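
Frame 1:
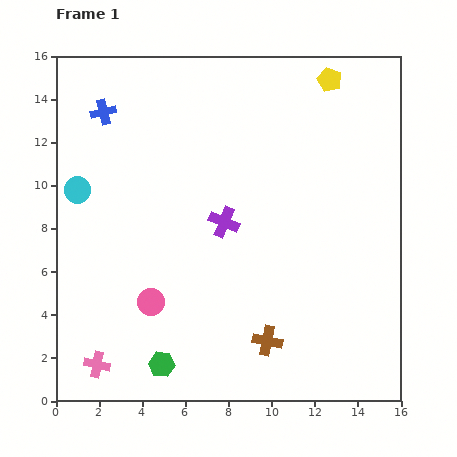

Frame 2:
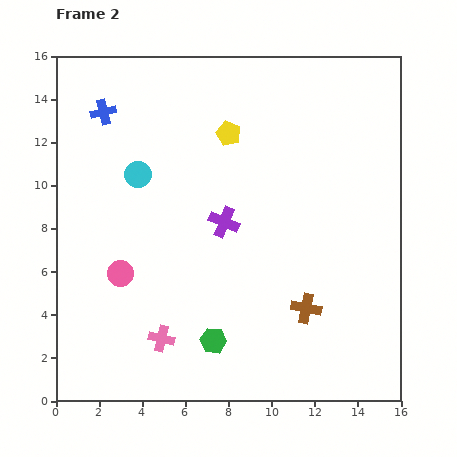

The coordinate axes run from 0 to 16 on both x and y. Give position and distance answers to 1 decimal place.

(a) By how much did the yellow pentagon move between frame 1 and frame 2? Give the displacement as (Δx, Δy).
(-4.7, -2.5)

The yellow pentagon was at (12.7, 14.9) in frame 1 and (8.0, 12.4) in frame 2.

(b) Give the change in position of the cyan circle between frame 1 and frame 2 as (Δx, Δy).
(2.8, 0.7)

The cyan circle was at (1.0, 9.8) in frame 1 and (3.8, 10.5) in frame 2.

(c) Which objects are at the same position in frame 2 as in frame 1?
the purple cross, the blue cross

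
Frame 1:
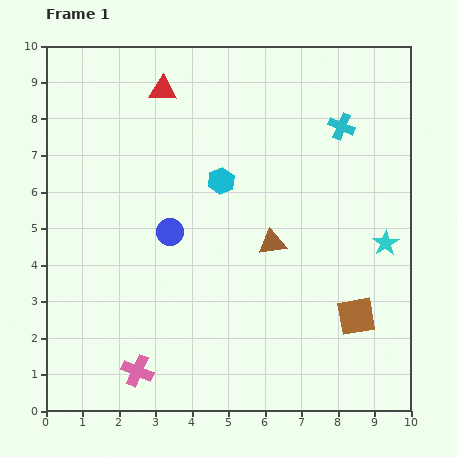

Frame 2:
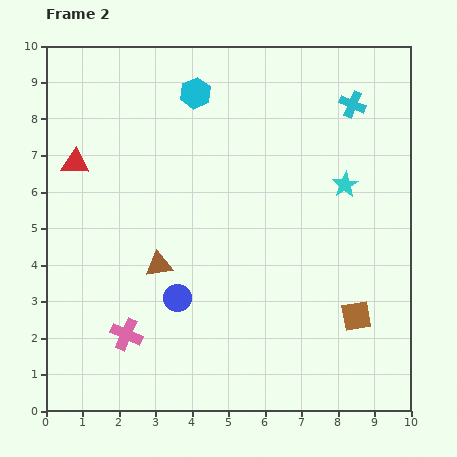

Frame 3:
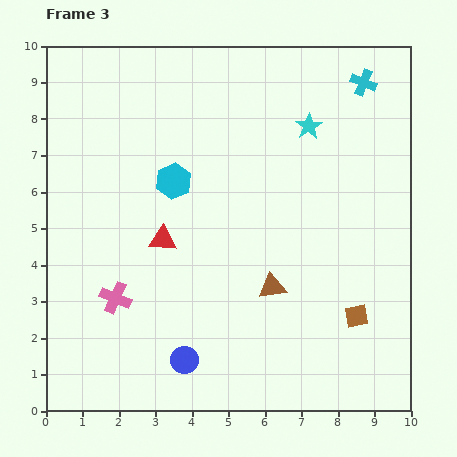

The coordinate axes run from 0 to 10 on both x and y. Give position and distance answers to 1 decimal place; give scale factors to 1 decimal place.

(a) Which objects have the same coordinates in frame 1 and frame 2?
the brown square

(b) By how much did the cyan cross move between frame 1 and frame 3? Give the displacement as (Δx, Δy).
(0.6, 1.2)

The cyan cross was at (8.1, 7.8) in frame 1 and (8.7, 9.0) in frame 3.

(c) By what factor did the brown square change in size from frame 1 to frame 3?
0.6×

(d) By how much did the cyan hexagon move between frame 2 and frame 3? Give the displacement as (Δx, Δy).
(-0.6, -2.4)

The cyan hexagon was at (4.1, 8.7) in frame 2 and (3.5, 6.3) in frame 3.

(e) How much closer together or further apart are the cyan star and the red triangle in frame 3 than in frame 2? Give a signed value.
-2.3

Distance in frame 2: 7.4. Distance in frame 3: 5.1.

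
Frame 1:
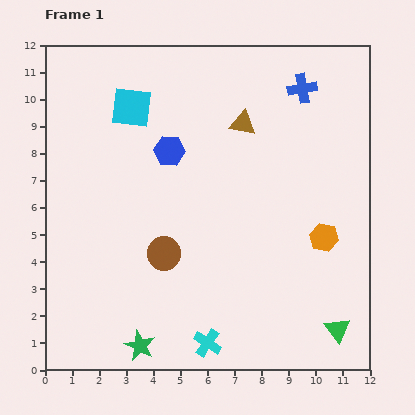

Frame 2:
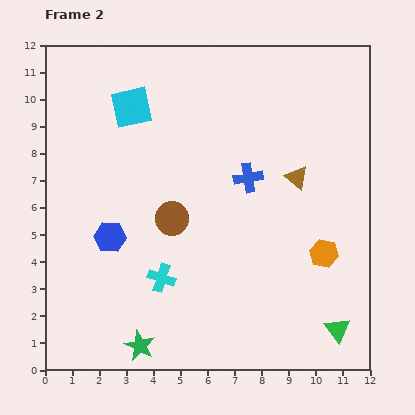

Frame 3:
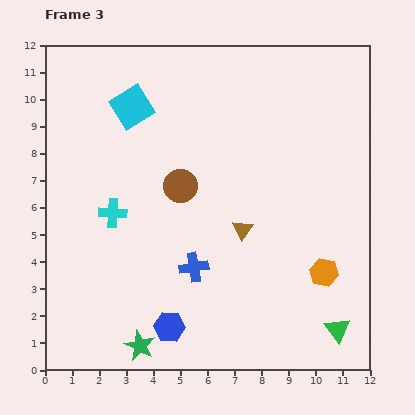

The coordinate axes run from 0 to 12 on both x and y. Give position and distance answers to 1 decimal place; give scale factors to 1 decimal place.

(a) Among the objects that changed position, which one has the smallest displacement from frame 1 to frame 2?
the orange hexagon

(moved 0.6)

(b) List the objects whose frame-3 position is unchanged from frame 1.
the green triangle, the cyan square, the green star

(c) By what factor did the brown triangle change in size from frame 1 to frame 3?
0.8×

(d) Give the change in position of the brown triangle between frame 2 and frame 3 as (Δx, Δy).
(-2.0, -1.9)

The brown triangle was at (9.3, 7.1) in frame 2 and (7.3, 5.2) in frame 3.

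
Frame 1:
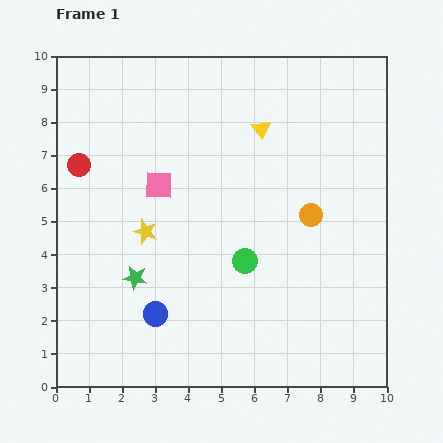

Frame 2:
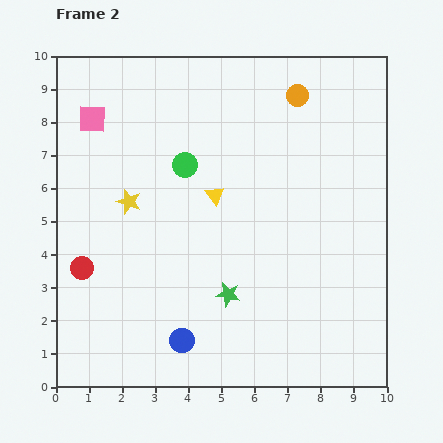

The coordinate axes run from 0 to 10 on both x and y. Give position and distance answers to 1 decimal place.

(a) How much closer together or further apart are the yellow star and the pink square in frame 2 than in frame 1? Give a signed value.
+1.2

Distance in frame 1: 1.5. Distance in frame 2: 2.7.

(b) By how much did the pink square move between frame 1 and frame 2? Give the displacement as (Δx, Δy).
(-2.0, 2.0)

The pink square was at (3.1, 6.1) in frame 1 and (1.1, 8.1) in frame 2.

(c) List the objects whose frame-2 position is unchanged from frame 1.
none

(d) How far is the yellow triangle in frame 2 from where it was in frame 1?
2.4

The yellow triangle moved from (6.2, 7.8) to (4.8, 5.8), a distance of √(1.4² + 2.0²) ≈ 2.4.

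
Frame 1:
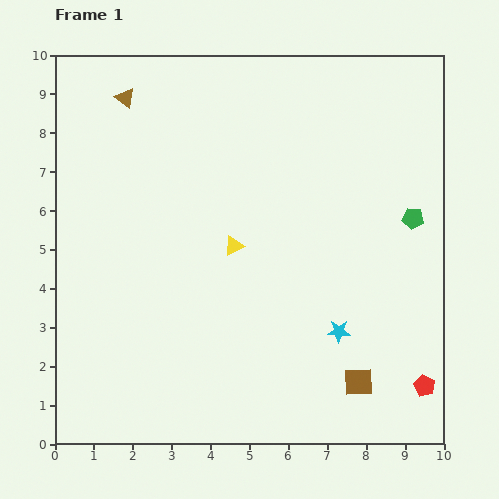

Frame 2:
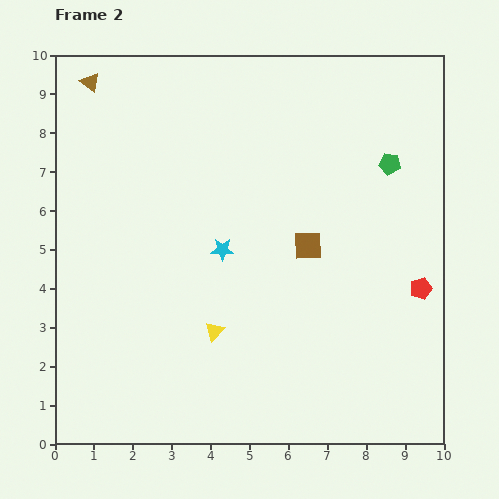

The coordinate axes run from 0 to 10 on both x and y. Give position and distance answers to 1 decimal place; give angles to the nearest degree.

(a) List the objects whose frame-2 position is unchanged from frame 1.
none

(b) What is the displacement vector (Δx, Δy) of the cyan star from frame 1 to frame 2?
(-3.0, 2.1)

The cyan star was at (7.3, 2.9) in frame 1 and (4.3, 5.0) in frame 2.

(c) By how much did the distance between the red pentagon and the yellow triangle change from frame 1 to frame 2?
-0.7

Distance in frame 1: 6.1. Distance in frame 2: 5.4.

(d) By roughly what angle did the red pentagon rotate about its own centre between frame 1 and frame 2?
28° clockwise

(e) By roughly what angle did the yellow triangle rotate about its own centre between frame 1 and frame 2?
21° counter-clockwise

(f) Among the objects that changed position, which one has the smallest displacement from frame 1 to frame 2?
the brown triangle

(moved 1.0)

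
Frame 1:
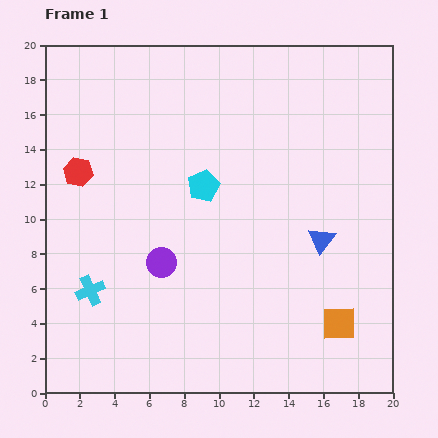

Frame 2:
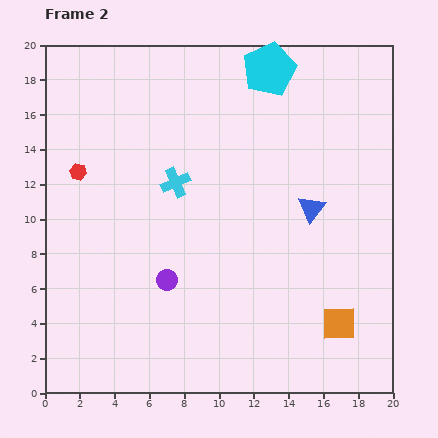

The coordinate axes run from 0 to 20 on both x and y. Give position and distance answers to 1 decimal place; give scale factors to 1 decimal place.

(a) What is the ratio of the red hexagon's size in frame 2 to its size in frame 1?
0.6×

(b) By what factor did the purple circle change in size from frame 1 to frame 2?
0.7×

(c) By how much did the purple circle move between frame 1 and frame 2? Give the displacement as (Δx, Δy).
(0.3, -1.0)

The purple circle was at (6.7, 7.5) in frame 1 and (7.0, 6.5) in frame 2.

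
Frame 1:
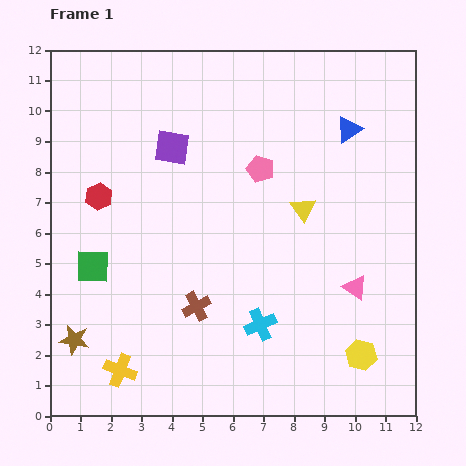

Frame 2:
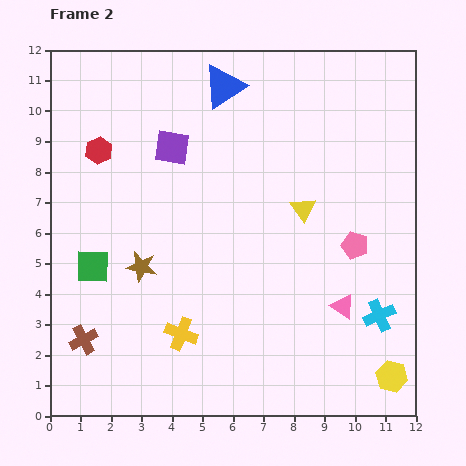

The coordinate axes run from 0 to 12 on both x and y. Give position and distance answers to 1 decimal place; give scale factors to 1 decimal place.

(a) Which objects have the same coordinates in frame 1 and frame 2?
the yellow triangle, the green square, the purple square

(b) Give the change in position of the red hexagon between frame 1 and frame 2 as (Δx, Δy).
(0.0, 1.5)

The red hexagon was at (1.6, 7.2) in frame 1 and (1.6, 8.7) in frame 2.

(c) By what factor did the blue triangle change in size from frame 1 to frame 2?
1.7×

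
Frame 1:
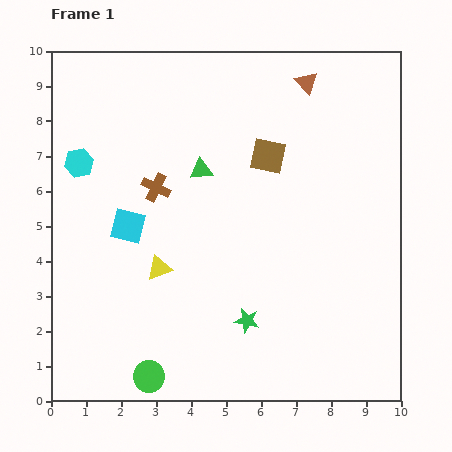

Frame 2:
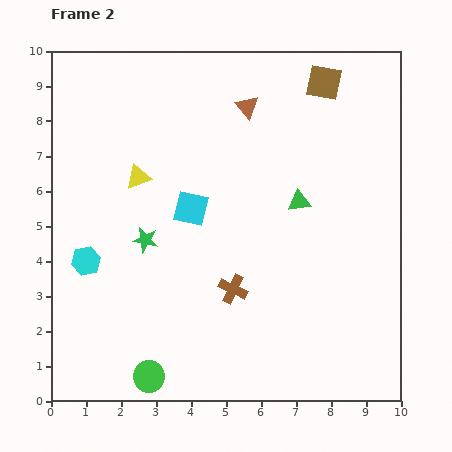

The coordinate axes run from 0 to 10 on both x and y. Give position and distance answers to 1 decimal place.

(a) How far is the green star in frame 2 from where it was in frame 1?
3.7

The green star moved from (5.6, 2.3) to (2.7, 4.6), a distance of √(2.9² + 2.3²) ≈ 3.7.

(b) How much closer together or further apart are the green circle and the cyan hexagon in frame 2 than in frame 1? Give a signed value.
-2.6

Distance in frame 1: 6.4. Distance in frame 2: 3.8.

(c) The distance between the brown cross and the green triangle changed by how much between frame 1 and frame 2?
+1.7

Distance in frame 1: 1.4. Distance in frame 2: 3.1.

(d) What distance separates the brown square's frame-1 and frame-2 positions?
2.6

The brown square moved from (6.2, 7.0) to (7.8, 9.1), a distance of √(1.6² + 2.1²) ≈ 2.6.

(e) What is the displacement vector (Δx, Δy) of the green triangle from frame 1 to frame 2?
(2.8, -0.9)

The green triangle was at (4.3, 6.6) in frame 1 and (7.1, 5.7) in frame 2.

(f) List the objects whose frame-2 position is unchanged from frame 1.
the green circle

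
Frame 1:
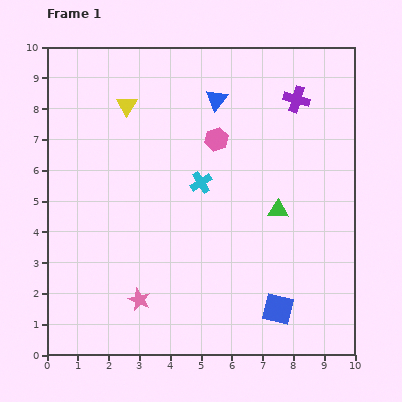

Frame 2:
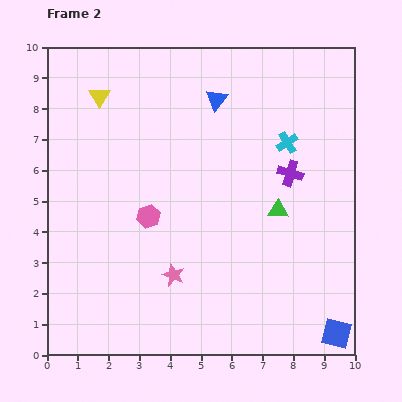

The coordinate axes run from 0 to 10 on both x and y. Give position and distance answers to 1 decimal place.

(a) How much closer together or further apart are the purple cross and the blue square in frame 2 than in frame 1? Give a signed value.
-1.4

Distance in frame 1: 6.8. Distance in frame 2: 5.4.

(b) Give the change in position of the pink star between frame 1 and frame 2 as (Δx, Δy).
(1.1, 0.8)

The pink star was at (3.0, 1.8) in frame 1 and (4.1, 2.6) in frame 2.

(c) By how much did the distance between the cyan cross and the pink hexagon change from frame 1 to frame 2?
+3.6

Distance in frame 1: 1.5. Distance in frame 2: 5.1.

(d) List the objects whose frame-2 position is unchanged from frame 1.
the blue triangle, the green triangle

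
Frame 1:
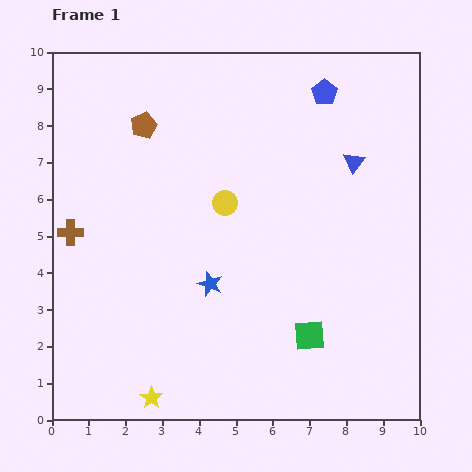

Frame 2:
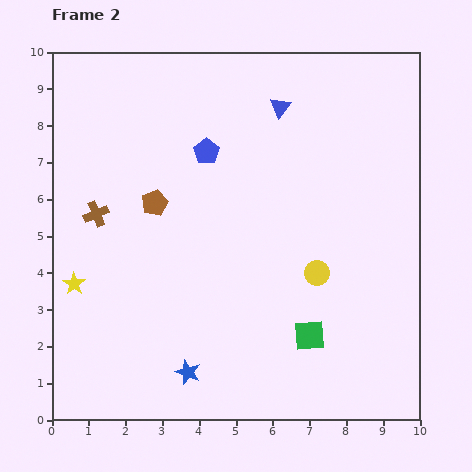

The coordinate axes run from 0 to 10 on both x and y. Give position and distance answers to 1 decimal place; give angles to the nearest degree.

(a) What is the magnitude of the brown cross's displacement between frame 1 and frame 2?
0.9

The brown cross moved from (0.5, 5.1) to (1.2, 5.6), a distance of √(0.7² + 0.5²) ≈ 0.9.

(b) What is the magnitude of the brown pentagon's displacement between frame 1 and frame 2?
2.1

The brown pentagon moved from (2.5, 8.0) to (2.8, 5.9), a distance of √(0.3² + 2.1²) ≈ 2.1.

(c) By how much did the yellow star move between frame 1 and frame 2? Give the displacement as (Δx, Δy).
(-2.1, 3.1)

The yellow star was at (2.7, 0.6) in frame 1 and (0.6, 3.7) in frame 2.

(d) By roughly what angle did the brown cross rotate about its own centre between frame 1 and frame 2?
24° counter-clockwise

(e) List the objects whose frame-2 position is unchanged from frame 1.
the green square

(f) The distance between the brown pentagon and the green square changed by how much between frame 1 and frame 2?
-1.8

Distance in frame 1: 7.3. Distance in frame 2: 5.5.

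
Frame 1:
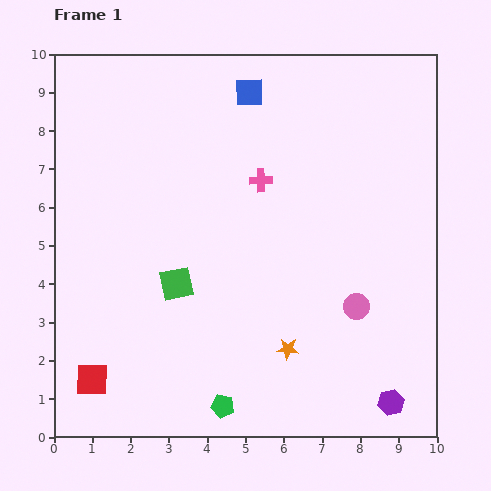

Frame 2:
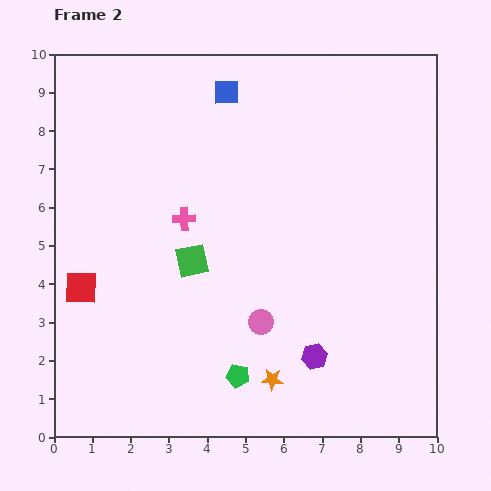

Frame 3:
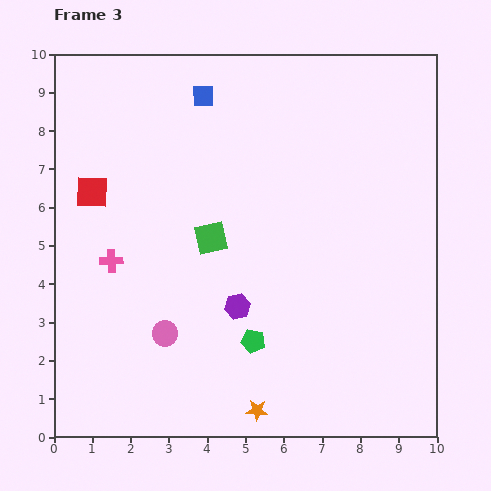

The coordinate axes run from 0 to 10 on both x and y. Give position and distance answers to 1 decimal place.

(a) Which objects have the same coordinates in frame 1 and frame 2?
none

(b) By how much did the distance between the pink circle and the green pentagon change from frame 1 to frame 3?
-2.1

Distance in frame 1: 4.4. Distance in frame 3: 2.3.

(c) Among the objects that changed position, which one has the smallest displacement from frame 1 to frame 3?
the blue square

(moved 1.2)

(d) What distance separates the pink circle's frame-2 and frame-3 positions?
2.5

The pink circle moved from (5.4, 3.0) to (2.9, 2.7), a distance of √(2.5² + 0.3²) ≈ 2.5.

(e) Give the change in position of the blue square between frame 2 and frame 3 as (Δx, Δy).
(-0.6, -0.1)

The blue square was at (4.5, 9.0) in frame 2 and (3.9, 8.9) in frame 3.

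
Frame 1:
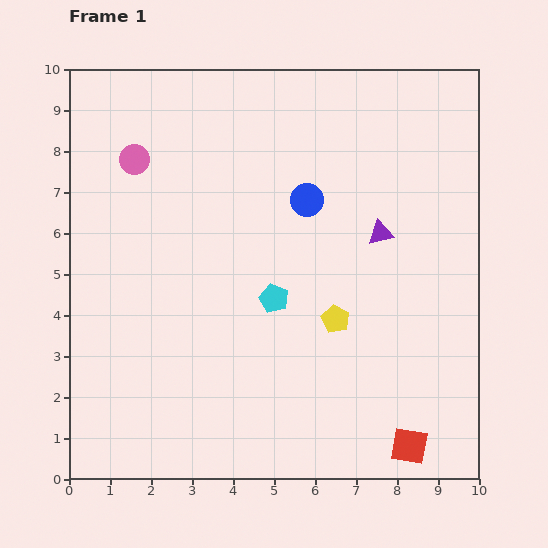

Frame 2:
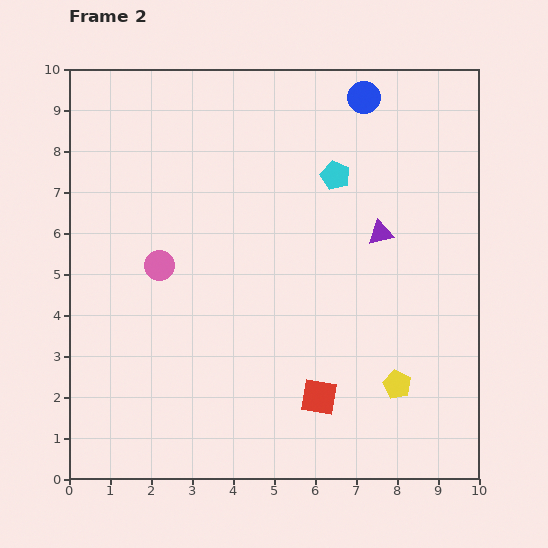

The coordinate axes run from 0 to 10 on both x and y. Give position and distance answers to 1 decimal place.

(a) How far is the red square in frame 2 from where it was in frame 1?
2.5

The red square moved from (8.3, 0.8) to (6.1, 2.0), a distance of √(2.2² + 1.2²) ≈ 2.5.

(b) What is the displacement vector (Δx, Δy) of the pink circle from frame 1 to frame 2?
(0.6, -2.6)

The pink circle was at (1.6, 7.8) in frame 1 and (2.2, 5.2) in frame 2.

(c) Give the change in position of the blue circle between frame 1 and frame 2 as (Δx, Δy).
(1.4, 2.5)

The blue circle was at (5.8, 6.8) in frame 1 and (7.2, 9.3) in frame 2.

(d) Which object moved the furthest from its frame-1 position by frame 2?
the cyan pentagon

(moved 3.4; next 2.9)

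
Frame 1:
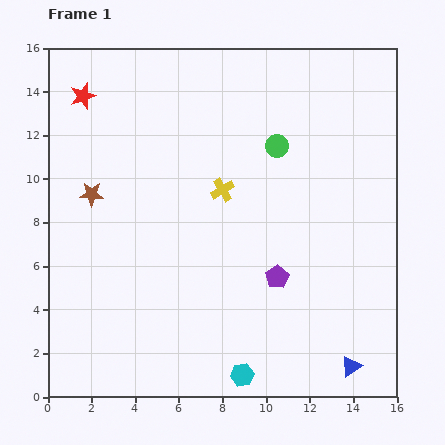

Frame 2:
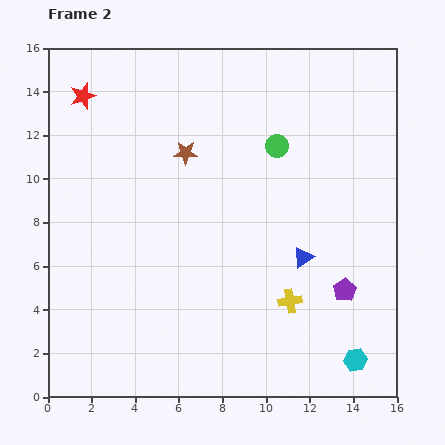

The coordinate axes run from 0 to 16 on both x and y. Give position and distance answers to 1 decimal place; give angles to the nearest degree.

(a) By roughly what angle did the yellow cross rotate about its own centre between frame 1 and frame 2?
21° clockwise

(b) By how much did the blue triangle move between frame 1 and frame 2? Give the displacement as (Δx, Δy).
(-2.2, 5.0)

The blue triangle was at (13.9, 1.4) in frame 1 and (11.7, 6.4) in frame 2.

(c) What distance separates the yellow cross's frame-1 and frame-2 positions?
6.0

The yellow cross moved from (8.0, 9.5) to (11.1, 4.4), a distance of √(3.1² + 5.1²) ≈ 6.0.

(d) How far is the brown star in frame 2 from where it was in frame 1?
4.7

The brown star moved from (2.0, 9.3) to (6.3, 11.2), a distance of √(4.3² + 1.9²) ≈ 4.7.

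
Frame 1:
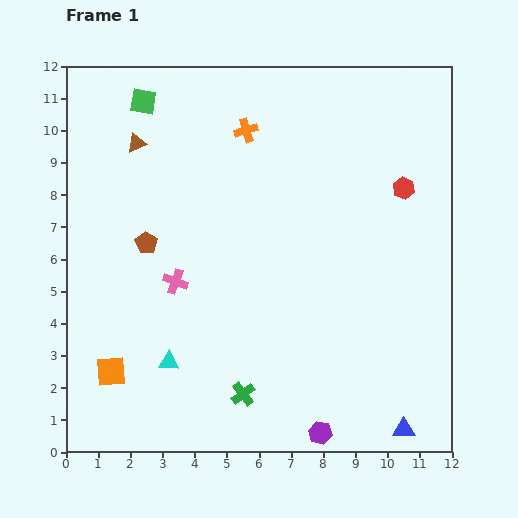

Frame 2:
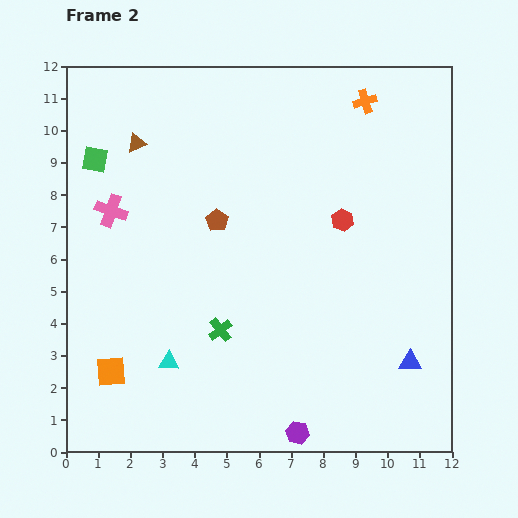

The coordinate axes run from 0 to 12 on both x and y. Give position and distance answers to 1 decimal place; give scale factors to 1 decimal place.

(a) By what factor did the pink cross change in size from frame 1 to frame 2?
1.3×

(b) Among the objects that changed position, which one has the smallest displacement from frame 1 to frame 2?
the purple hexagon

(moved 0.7)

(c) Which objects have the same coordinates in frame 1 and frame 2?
the orange square, the cyan triangle, the brown triangle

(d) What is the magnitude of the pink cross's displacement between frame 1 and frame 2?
3.0

The pink cross moved from (3.4, 5.3) to (1.4, 7.5), a distance of √(2.0² + 2.2²) ≈ 3.0.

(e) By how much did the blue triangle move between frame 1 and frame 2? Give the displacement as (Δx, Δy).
(0.2, 2.1)

The blue triangle was at (10.5, 0.7) in frame 1 and (10.7, 2.8) in frame 2.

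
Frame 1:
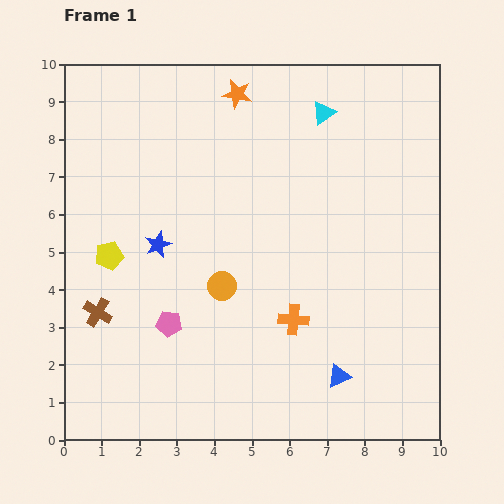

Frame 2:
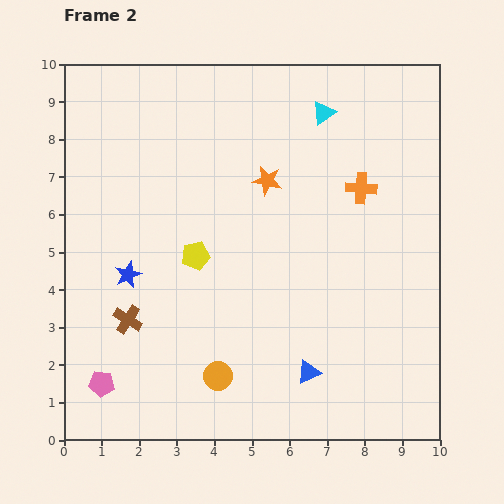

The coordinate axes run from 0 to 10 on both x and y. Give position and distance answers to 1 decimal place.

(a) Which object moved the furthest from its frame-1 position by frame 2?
the orange cross

(moved 3.9; next 2.4)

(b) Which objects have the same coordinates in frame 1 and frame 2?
the cyan triangle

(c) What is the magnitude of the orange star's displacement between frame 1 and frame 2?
2.4

The orange star moved from (4.6, 9.2) to (5.4, 6.9), a distance of √(0.8² + 2.3²) ≈ 2.4.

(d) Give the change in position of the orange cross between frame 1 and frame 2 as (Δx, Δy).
(1.8, 3.5)

The orange cross was at (6.1, 3.2) in frame 1 and (7.9, 6.7) in frame 2.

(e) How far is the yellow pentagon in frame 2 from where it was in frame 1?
2.3

The yellow pentagon moved from (1.2, 4.9) to (3.5, 4.9), a distance of √(2.3² + 0.0²) ≈ 2.3.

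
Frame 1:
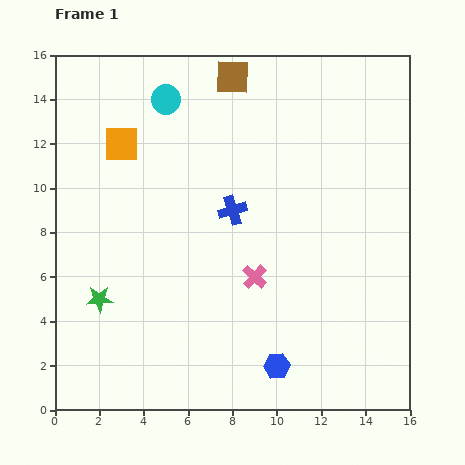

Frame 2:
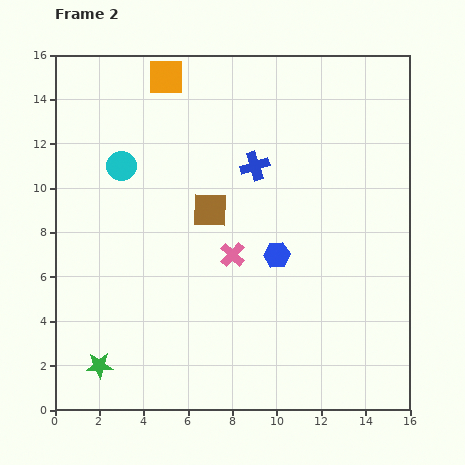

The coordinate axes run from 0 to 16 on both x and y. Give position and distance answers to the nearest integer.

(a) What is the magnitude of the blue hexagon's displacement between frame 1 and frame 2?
5

The blue hexagon moved from (10, 2) to (10, 7), a distance of √(0² + 5²) ≈ 5.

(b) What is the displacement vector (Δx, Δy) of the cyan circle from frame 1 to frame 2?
(-2, -3)

The cyan circle was at (5, 14) in frame 1 and (3, 11) in frame 2.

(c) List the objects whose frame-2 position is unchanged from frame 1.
none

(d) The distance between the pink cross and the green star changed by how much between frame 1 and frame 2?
+1

Distance in frame 1: 7. Distance in frame 2: 8.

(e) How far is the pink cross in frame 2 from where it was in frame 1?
1

The pink cross moved from (9, 6) to (8, 7), a distance of √(1² + 1²) ≈ 1.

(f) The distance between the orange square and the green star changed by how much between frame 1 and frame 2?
+6

Distance in frame 1: 7. Distance in frame 2: 13.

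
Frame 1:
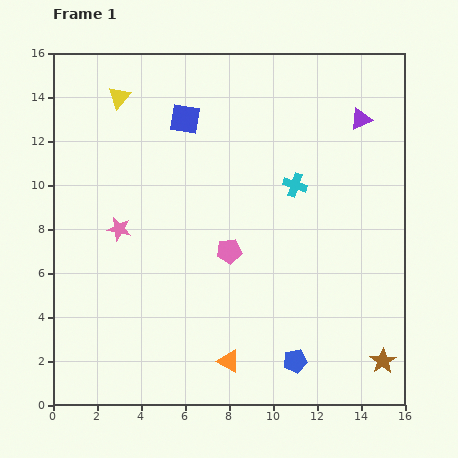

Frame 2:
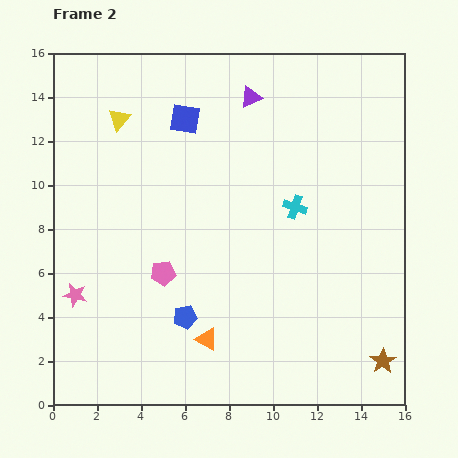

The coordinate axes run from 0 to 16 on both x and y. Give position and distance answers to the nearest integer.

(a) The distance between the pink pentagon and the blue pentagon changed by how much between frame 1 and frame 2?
-4

Distance in frame 1: 6. Distance in frame 2: 2.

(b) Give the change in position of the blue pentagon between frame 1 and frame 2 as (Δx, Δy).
(-5, 2)

The blue pentagon was at (11, 2) in frame 1 and (6, 4) in frame 2.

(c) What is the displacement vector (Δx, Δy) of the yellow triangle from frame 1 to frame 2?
(0, -1)

The yellow triangle was at (3, 14) in frame 1 and (3, 13) in frame 2.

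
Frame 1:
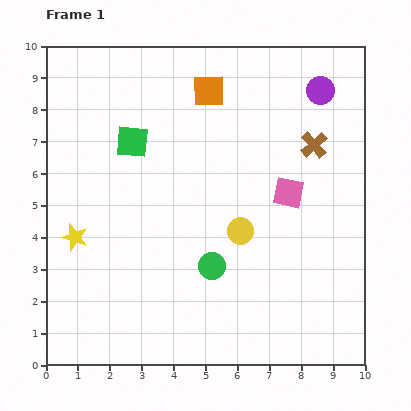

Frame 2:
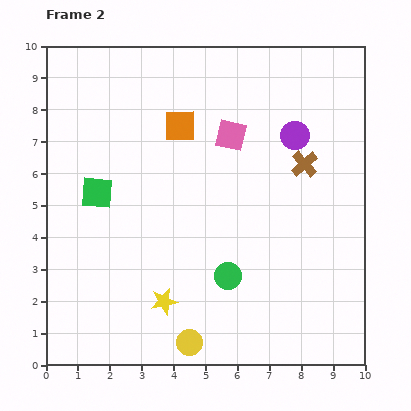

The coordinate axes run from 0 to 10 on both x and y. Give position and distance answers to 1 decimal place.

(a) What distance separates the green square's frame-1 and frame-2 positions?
1.9

The green square moved from (2.7, 7.0) to (1.6, 5.4), a distance of √(1.1² + 1.6²) ≈ 1.9.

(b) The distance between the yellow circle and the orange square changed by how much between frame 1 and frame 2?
+2.3

Distance in frame 1: 4.5. Distance in frame 2: 6.8.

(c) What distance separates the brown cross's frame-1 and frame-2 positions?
0.7

The brown cross moved from (8.4, 6.9) to (8.1, 6.3), a distance of √(0.3² + 0.6²) ≈ 0.7.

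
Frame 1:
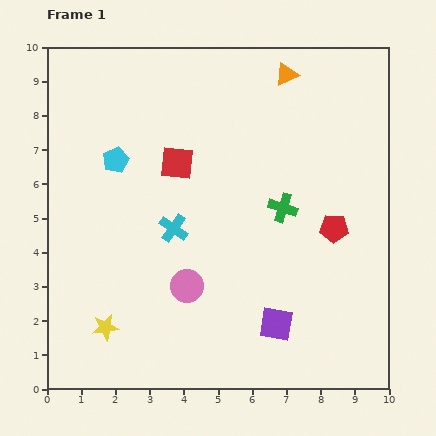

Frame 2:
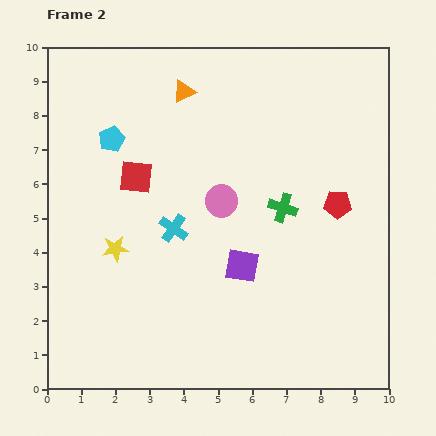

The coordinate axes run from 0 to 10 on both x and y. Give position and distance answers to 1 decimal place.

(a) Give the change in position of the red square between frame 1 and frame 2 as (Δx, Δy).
(-1.2, -0.4)

The red square was at (3.8, 6.6) in frame 1 and (2.6, 6.2) in frame 2.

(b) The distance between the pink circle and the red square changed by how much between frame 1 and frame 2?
-1.0

Distance in frame 1: 3.6. Distance in frame 2: 2.6.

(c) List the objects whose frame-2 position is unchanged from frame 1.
the green cross, the cyan cross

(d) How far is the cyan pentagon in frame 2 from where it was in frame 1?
0.6

The cyan pentagon moved from (2.0, 6.7) to (1.9, 7.3), a distance of √(0.1² + 0.6²) ≈ 0.6.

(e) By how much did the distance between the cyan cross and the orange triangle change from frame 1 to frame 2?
-1.6

Distance in frame 1: 5.6. Distance in frame 2: 4.0.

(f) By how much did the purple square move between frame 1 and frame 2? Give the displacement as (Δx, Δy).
(-1.0, 1.7)

The purple square was at (6.7, 1.9) in frame 1 and (5.7, 3.6) in frame 2.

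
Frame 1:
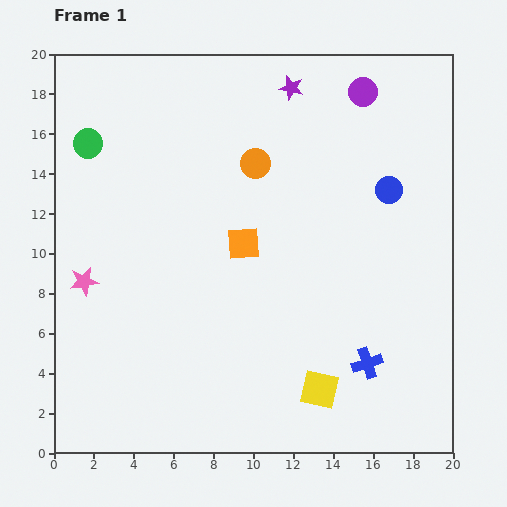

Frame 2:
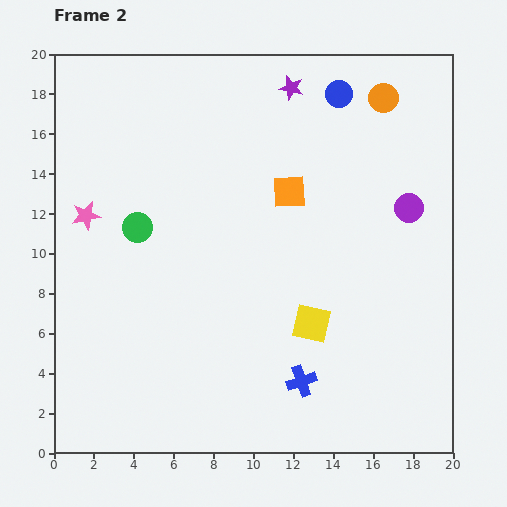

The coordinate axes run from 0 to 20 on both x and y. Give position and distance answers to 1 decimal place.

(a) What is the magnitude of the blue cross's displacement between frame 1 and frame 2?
3.4

The blue cross moved from (15.7, 4.5) to (12.4, 3.6), a distance of √(3.3² + 0.9²) ≈ 3.4.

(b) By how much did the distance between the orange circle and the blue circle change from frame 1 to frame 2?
-4.6

Distance in frame 1: 6.8. Distance in frame 2: 2.2.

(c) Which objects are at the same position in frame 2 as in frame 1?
the purple star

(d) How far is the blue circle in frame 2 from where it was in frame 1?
5.4

The blue circle moved from (16.8, 13.2) to (14.3, 18.0), a distance of √(2.5² + 4.8²) ≈ 5.4.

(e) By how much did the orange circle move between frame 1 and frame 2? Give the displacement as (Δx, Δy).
(6.4, 3.3)

The orange circle was at (10.1, 14.5) in frame 1 and (16.5, 17.8) in frame 2.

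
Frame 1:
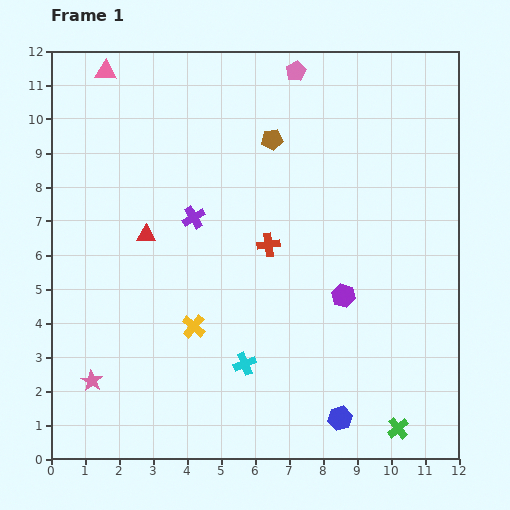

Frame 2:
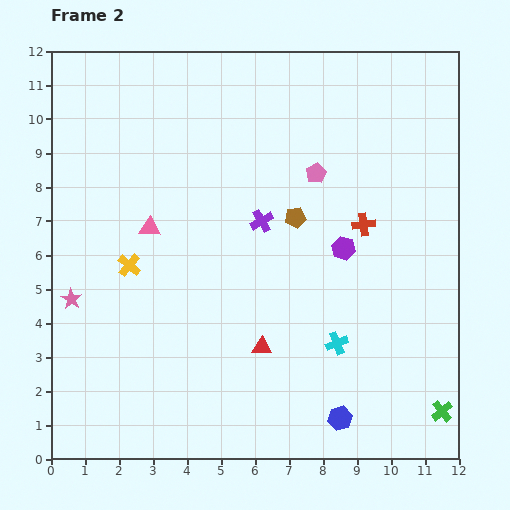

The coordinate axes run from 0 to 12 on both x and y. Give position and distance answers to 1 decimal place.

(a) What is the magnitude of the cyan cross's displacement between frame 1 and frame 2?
2.8

The cyan cross moved from (5.7, 2.8) to (8.4, 3.4), a distance of √(2.7² + 0.6²) ≈ 2.8.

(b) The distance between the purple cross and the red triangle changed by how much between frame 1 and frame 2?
+2.2

Distance in frame 1: 1.5. Distance in frame 2: 3.7.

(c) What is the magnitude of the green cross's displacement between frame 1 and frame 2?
1.4

The green cross moved from (10.2, 0.9) to (11.5, 1.4), a distance of √(1.3² + 0.5²) ≈ 1.4.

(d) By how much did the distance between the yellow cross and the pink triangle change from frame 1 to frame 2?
-6.6

Distance in frame 1: 7.9. Distance in frame 2: 1.3.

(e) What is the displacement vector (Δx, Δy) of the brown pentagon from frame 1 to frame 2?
(0.7, -2.3)

The brown pentagon was at (6.5, 9.4) in frame 1 and (7.2, 7.1) in frame 2.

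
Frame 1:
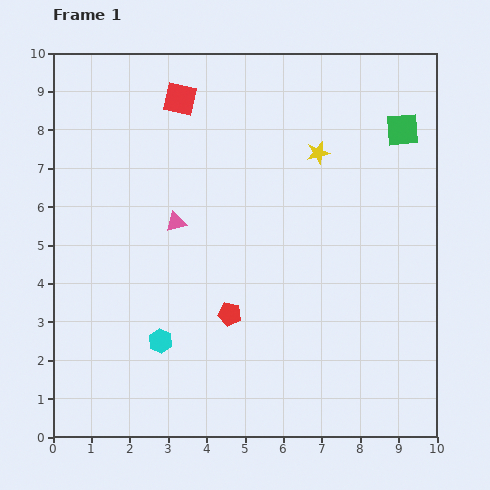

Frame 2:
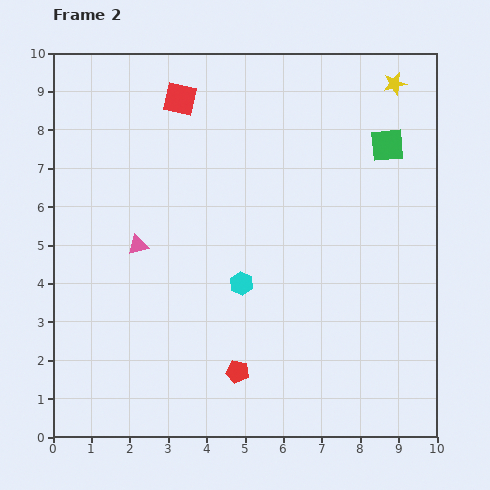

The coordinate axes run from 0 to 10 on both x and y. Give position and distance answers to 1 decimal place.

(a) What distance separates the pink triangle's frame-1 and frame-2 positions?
1.2

The pink triangle moved from (3.2, 5.6) to (2.2, 5.0), a distance of √(1.0² + 0.6²) ≈ 1.2.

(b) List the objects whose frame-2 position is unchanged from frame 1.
the red square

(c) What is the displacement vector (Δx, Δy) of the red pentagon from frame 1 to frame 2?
(0.2, -1.5)

The red pentagon was at (4.6, 3.2) in frame 1 and (4.8, 1.7) in frame 2.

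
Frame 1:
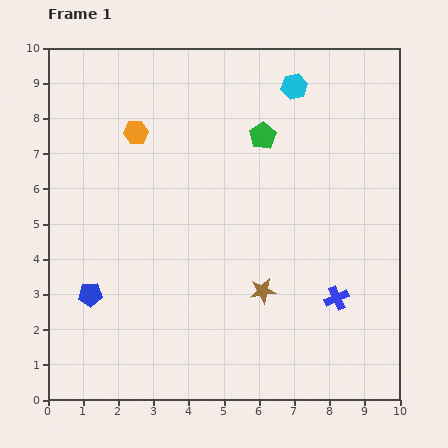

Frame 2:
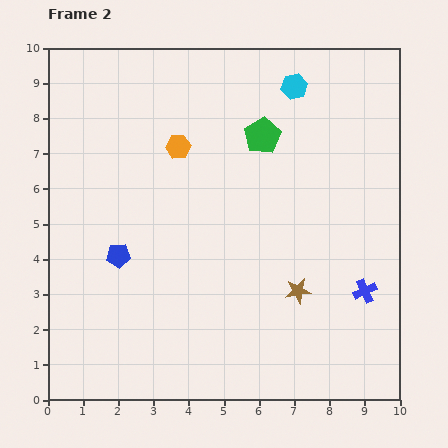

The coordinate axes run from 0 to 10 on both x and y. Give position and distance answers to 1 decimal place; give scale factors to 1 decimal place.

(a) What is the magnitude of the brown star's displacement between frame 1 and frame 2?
1.0

The brown star moved from (6.1, 3.1) to (7.1, 3.1), a distance of √(1.0² + 0.0²) ≈ 1.0.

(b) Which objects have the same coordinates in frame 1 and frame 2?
the green pentagon, the cyan hexagon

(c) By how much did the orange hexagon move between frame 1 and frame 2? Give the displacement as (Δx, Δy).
(1.2, -0.4)

The orange hexagon was at (2.5, 7.6) in frame 1 and (3.7, 7.2) in frame 2.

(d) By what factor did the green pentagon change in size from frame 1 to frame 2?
1.4×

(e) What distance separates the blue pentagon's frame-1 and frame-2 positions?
1.4

The blue pentagon moved from (1.2, 3.0) to (2.0, 4.1), a distance of √(0.8² + 1.1²) ≈ 1.4.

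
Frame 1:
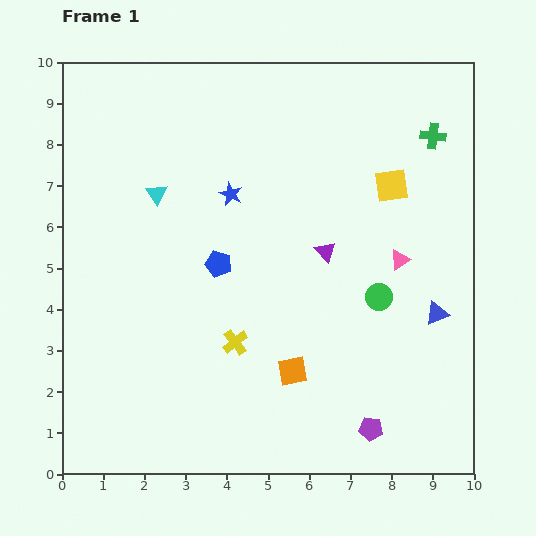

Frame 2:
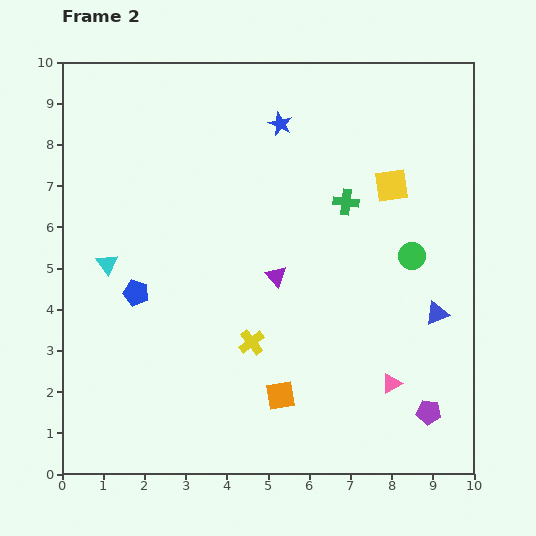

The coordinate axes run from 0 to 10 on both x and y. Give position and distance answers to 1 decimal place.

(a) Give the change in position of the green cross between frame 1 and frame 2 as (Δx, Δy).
(-2.1, -1.6)

The green cross was at (9.0, 8.2) in frame 1 and (6.9, 6.6) in frame 2.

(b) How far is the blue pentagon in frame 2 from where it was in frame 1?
2.1

The blue pentagon moved from (3.8, 5.1) to (1.8, 4.4), a distance of √(2.0² + 0.7²) ≈ 2.1.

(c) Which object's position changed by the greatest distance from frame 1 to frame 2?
the pink triangle

(moved 3.0; next 2.6)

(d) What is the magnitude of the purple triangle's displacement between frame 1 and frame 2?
1.3

The purple triangle moved from (6.4, 5.4) to (5.2, 4.8), a distance of √(1.2² + 0.6²) ≈ 1.3.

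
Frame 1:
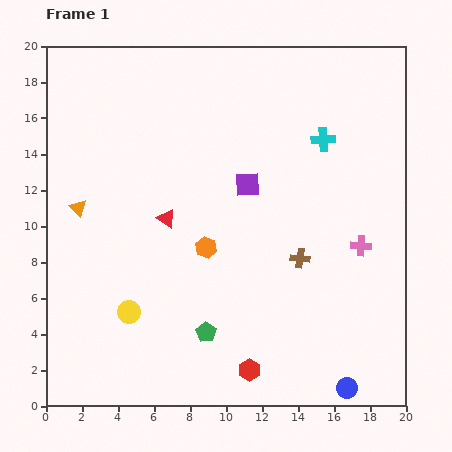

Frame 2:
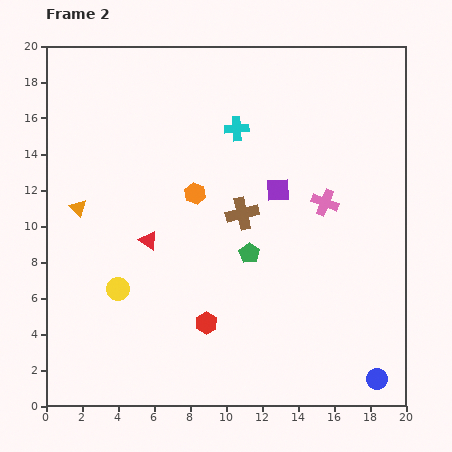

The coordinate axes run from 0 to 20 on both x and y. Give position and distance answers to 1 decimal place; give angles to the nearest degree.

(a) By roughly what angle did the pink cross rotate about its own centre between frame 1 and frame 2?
16° clockwise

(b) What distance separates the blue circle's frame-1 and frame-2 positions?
1.8

The blue circle moved from (16.7, 1.0) to (18.4, 1.5), a distance of √(1.7² + 0.5²) ≈ 1.8.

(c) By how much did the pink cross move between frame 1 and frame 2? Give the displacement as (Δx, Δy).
(-2.0, 2.4)

The pink cross was at (17.5, 8.9) in frame 1 and (15.5, 11.3) in frame 2.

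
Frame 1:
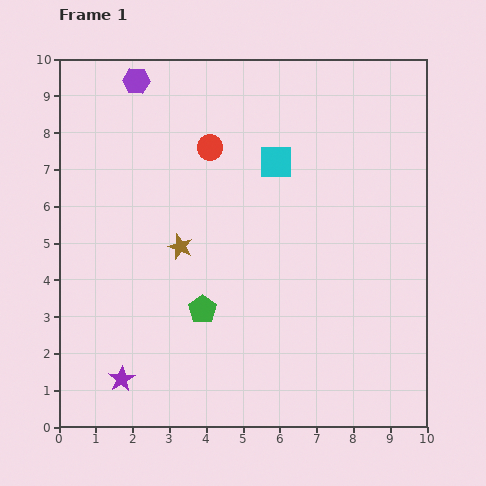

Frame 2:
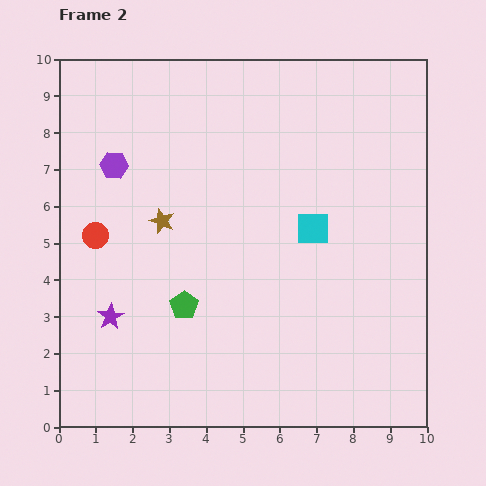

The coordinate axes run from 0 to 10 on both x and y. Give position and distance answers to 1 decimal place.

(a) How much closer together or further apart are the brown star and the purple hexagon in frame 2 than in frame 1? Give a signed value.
-2.7

Distance in frame 1: 4.7. Distance in frame 2: 2.0.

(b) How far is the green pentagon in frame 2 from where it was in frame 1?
0.5

The green pentagon moved from (3.9, 3.2) to (3.4, 3.3), a distance of √(0.5² + 0.1²) ≈ 0.5.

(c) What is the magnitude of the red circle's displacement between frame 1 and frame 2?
3.9

The red circle moved from (4.1, 7.6) to (1.0, 5.2), a distance of √(3.1² + 2.4²) ≈ 3.9.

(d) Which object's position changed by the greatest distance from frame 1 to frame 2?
the red circle

(moved 3.9; next 2.4)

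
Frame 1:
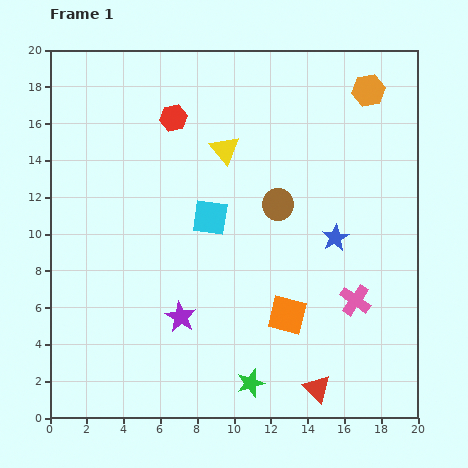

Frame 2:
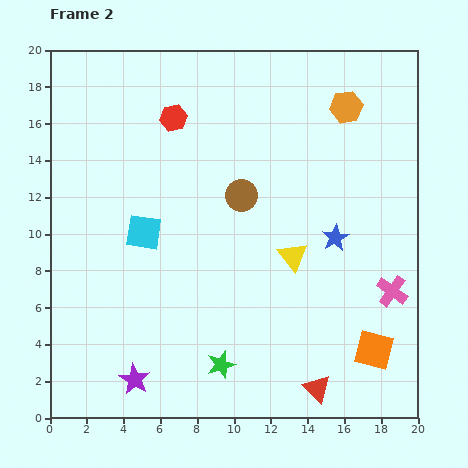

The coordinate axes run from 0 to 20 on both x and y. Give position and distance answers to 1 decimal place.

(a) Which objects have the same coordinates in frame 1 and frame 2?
the blue star, the red triangle, the red hexagon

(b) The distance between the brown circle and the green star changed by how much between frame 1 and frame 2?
-0.5

Distance in frame 1: 9.8. Distance in frame 2: 9.3.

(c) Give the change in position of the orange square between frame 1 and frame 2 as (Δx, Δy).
(4.7, -1.9)

The orange square was at (12.9, 5.6) in frame 1 and (17.6, 3.7) in frame 2.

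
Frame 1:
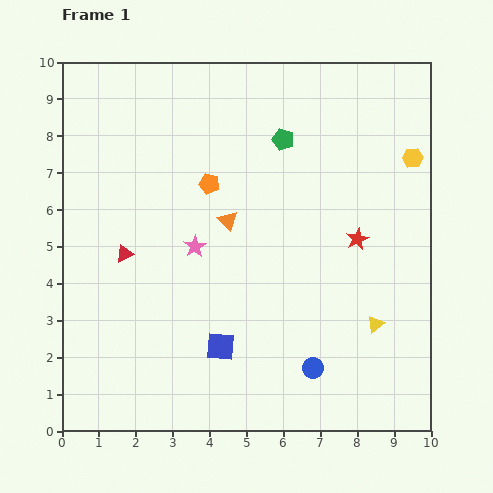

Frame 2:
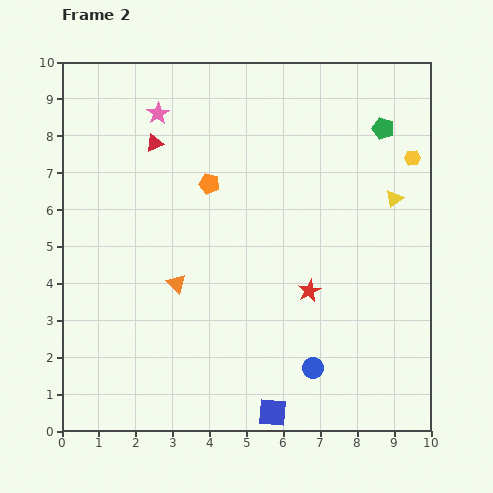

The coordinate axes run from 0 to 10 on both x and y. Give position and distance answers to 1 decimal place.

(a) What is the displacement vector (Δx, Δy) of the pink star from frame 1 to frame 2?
(-1.0, 3.6)

The pink star was at (3.6, 5.0) in frame 1 and (2.6, 8.6) in frame 2.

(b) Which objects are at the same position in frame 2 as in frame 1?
the orange pentagon, the blue circle, the yellow hexagon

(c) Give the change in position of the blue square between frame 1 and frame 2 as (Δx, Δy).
(1.4, -1.8)

The blue square was at (4.3, 2.3) in frame 1 and (5.7, 0.5) in frame 2.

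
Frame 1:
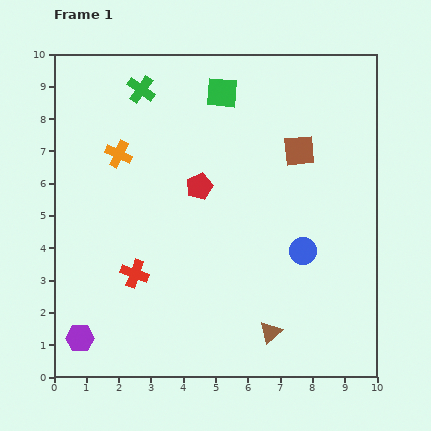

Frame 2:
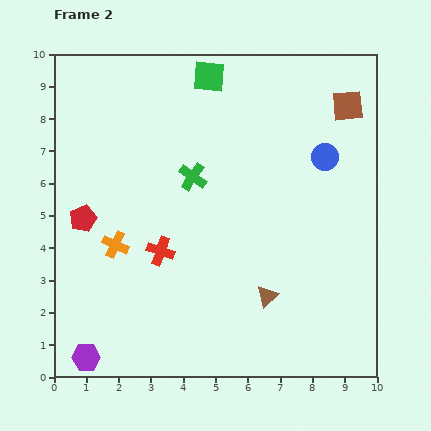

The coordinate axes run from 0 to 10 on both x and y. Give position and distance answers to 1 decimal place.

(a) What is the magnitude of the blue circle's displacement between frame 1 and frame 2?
3.0

The blue circle moved from (7.7, 3.9) to (8.4, 6.8), a distance of √(0.7² + 2.9²) ≈ 3.0.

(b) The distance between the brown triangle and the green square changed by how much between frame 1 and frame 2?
-0.6

Distance in frame 1: 7.6. Distance in frame 2: 7.0.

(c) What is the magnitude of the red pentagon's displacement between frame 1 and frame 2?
3.7

The red pentagon moved from (4.5, 5.9) to (0.9, 4.9), a distance of √(3.6² + 1.0²) ≈ 3.7.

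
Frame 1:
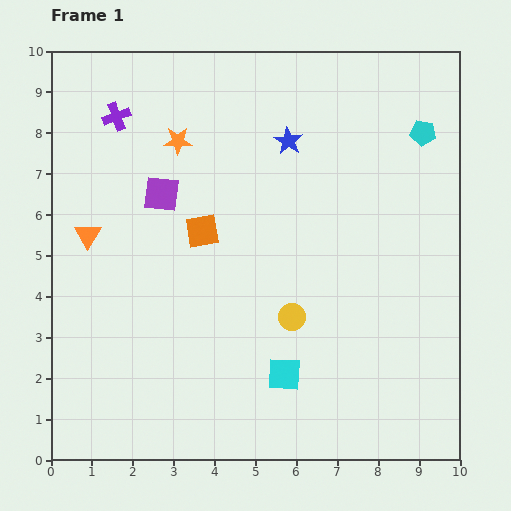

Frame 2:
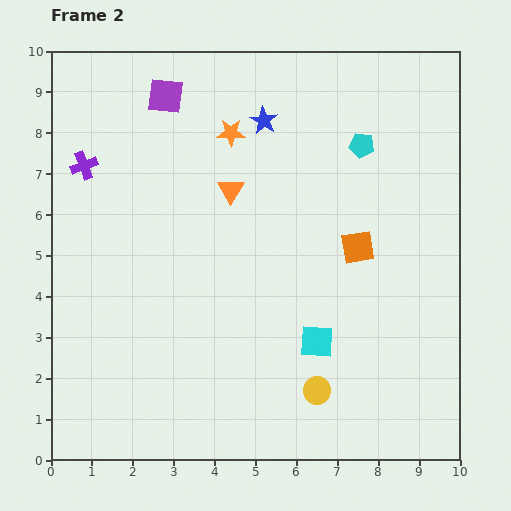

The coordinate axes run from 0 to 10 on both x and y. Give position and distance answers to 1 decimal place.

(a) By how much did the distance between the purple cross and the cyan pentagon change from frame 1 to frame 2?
-0.7

Distance in frame 1: 7.5. Distance in frame 2: 6.8.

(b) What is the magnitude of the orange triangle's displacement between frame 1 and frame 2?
3.7

The orange triangle moved from (0.9, 5.5) to (4.4, 6.6), a distance of √(3.5² + 1.1²) ≈ 3.7.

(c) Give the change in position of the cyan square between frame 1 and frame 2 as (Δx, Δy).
(0.8, 0.8)

The cyan square was at (5.7, 2.1) in frame 1 and (6.5, 2.9) in frame 2.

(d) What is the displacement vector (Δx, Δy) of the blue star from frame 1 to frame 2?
(-0.6, 0.5)

The blue star was at (5.8, 7.8) in frame 1 and (5.2, 8.3) in frame 2.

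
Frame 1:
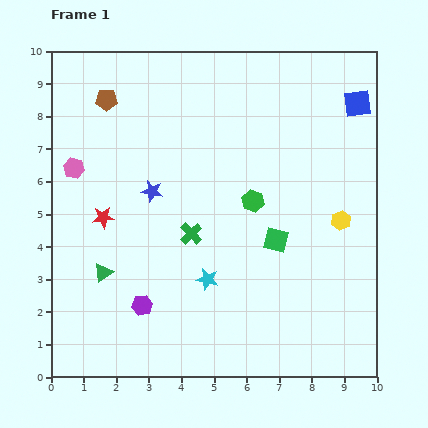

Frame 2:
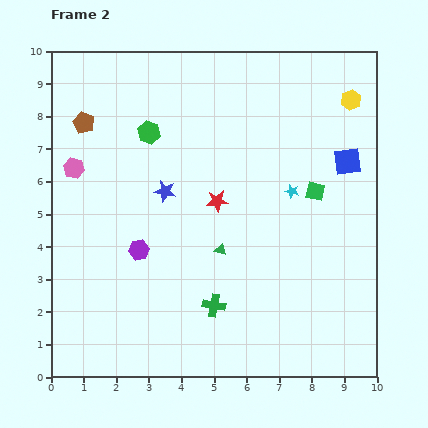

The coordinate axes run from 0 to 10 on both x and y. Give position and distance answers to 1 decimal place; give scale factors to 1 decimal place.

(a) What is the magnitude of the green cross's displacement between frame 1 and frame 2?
2.3

The green cross moved from (4.3, 4.4) to (5.0, 2.2), a distance of √(0.7² + 2.2²) ≈ 2.3.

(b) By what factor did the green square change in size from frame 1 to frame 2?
0.8×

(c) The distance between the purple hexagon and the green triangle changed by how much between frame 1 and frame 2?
+0.9

Distance in frame 1: 1.6. Distance in frame 2: 2.5.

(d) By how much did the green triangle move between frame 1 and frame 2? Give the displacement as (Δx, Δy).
(3.6, 0.7)

The green triangle was at (1.6, 3.2) in frame 1 and (5.2, 3.9) in frame 2.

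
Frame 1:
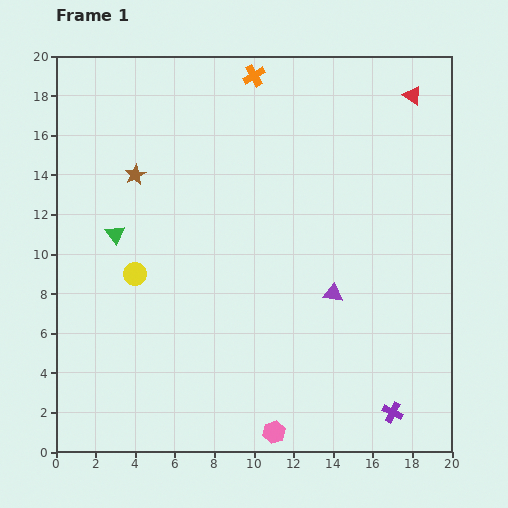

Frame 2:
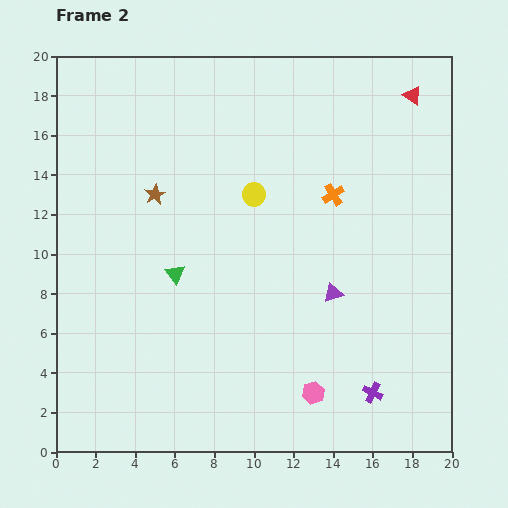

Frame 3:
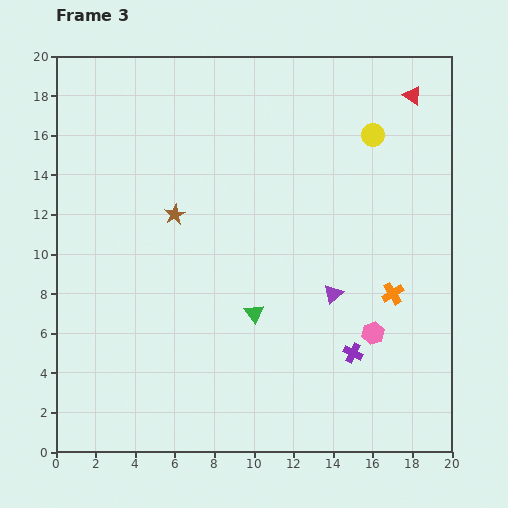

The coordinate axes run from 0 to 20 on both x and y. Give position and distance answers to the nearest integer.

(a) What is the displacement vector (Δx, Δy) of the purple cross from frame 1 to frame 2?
(-1, 1)

The purple cross was at (17, 2) in frame 1 and (16, 3) in frame 2.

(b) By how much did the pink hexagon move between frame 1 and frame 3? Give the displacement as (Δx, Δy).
(5, 5)

The pink hexagon was at (11, 1) in frame 1 and (16, 6) in frame 3.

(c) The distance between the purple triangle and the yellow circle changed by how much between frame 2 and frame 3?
+2

Distance in frame 2: 6. Distance in frame 3: 8.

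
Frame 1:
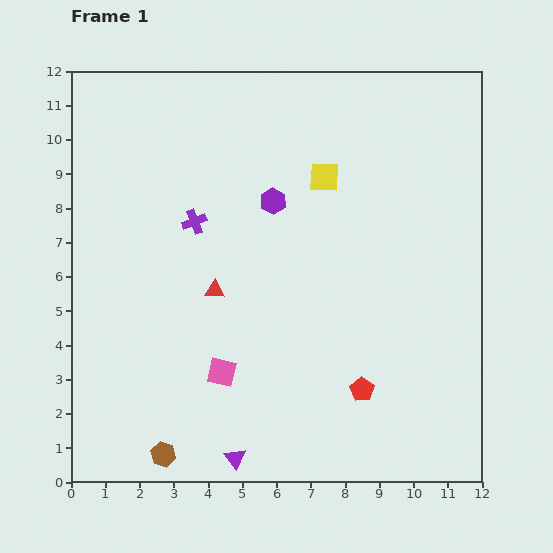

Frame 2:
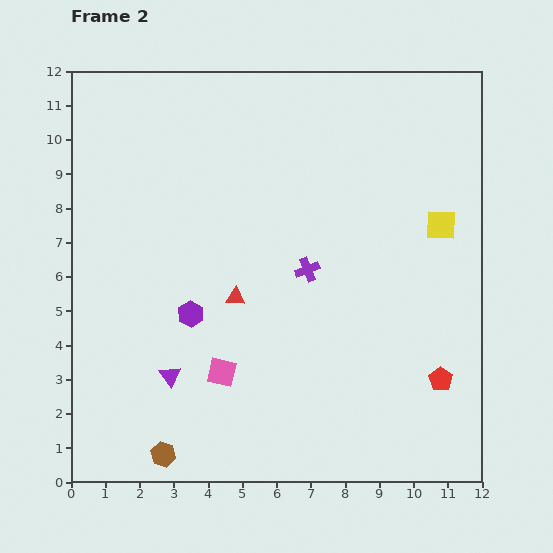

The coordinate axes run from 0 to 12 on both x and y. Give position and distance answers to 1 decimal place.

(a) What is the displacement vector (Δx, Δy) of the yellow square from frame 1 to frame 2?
(3.4, -1.4)

The yellow square was at (7.4, 8.9) in frame 1 and (10.8, 7.5) in frame 2.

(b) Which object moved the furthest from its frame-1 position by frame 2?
the purple hexagon

(moved 4.1; next 3.7)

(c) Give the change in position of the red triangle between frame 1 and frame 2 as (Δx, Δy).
(0.6, -0.2)

The red triangle was at (4.2, 5.6) in frame 1 and (4.8, 5.4) in frame 2.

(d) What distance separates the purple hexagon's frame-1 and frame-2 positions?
4.1

The purple hexagon moved from (5.9, 8.2) to (3.5, 4.9), a distance of √(2.4² + 3.3²) ≈ 4.1.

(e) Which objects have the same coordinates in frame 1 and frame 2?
the brown hexagon, the pink square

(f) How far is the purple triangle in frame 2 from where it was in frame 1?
3.1

The purple triangle moved from (4.8, 0.7) to (2.9, 3.1), a distance of √(1.9² + 2.4²) ≈ 3.1.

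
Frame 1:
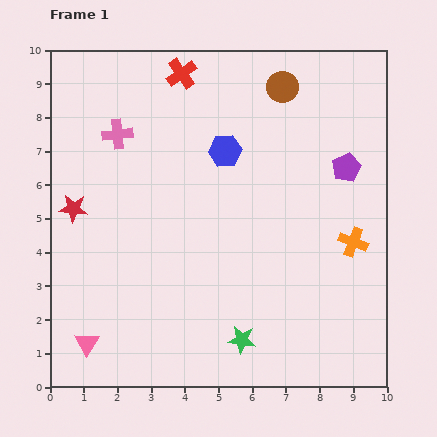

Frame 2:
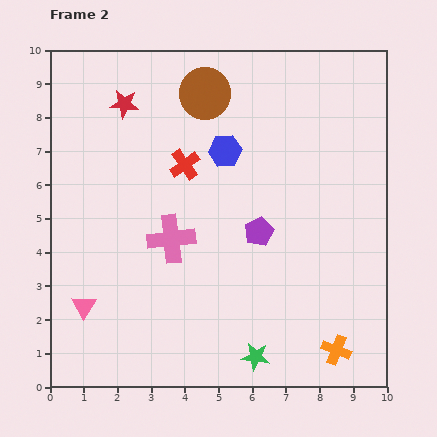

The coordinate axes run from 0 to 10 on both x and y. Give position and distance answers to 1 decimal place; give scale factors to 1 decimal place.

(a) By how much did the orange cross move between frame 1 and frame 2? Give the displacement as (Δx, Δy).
(-0.5, -3.2)

The orange cross was at (9.0, 4.3) in frame 1 and (8.5, 1.1) in frame 2.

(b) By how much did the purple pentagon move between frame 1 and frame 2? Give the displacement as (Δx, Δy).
(-2.6, -1.9)

The purple pentagon was at (8.8, 6.5) in frame 1 and (6.2, 4.6) in frame 2.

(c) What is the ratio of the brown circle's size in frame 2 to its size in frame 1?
1.6×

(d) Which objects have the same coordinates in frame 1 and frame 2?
the blue hexagon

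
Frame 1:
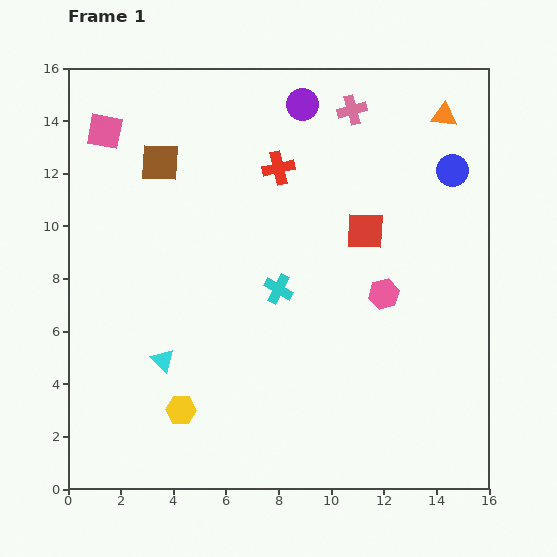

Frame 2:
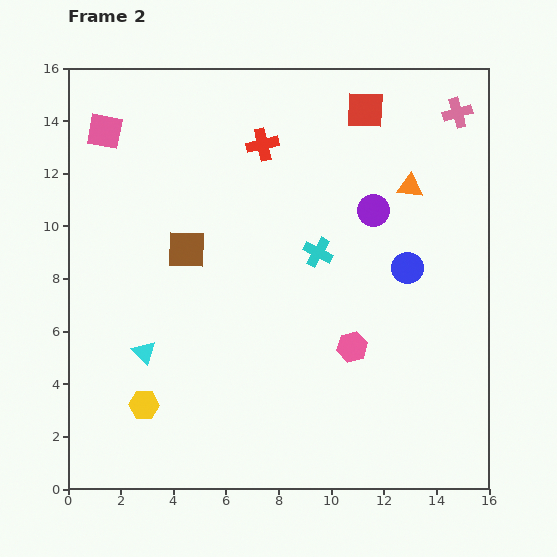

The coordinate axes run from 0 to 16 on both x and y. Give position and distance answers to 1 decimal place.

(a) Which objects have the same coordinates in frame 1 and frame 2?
the pink square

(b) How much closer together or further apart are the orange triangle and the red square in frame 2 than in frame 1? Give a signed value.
-1.9

Distance in frame 1: 5.3. Distance in frame 2: 3.4.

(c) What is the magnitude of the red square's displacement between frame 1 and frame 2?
4.6

The red square moved from (11.3, 9.8) to (11.3, 14.4), a distance of √(0.0² + 4.6²) ≈ 4.6.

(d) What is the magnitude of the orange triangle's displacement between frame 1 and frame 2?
3.0

The orange triangle moved from (14.3, 14.2) to (13.0, 11.5), a distance of √(1.3² + 2.7²) ≈ 3.0.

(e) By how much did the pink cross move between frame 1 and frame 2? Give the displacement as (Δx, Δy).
(4.0, -0.1)

The pink cross was at (10.8, 14.4) in frame 1 and (14.8, 14.3) in frame 2.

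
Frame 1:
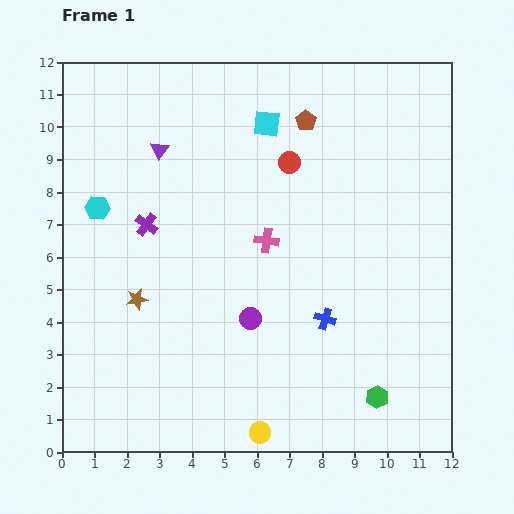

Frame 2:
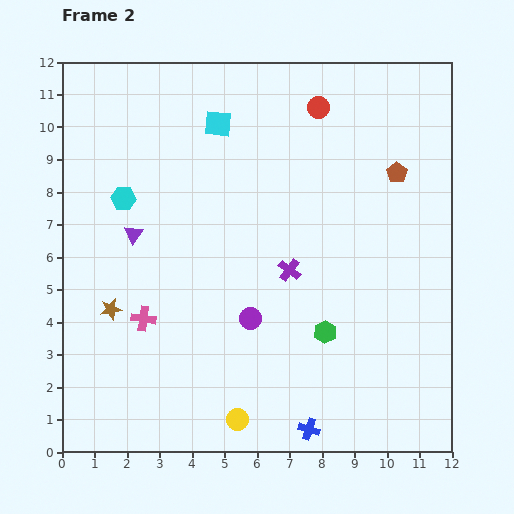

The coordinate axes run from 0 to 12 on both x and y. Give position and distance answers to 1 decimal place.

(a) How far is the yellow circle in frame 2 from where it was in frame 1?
0.8

The yellow circle moved from (6.1, 0.6) to (5.4, 1.0), a distance of √(0.7² + 0.4²) ≈ 0.8.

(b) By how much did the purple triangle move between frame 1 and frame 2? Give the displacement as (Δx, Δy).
(-0.8, -2.6)

The purple triangle was at (3.0, 9.3) in frame 1 and (2.2, 6.7) in frame 2.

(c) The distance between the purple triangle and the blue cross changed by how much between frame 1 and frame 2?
+0.8

Distance in frame 1: 7.3. Distance in frame 2: 8.1.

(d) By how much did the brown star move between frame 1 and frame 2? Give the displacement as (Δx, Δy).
(-0.8, -0.3)

The brown star was at (2.3, 4.7) in frame 1 and (1.5, 4.4) in frame 2.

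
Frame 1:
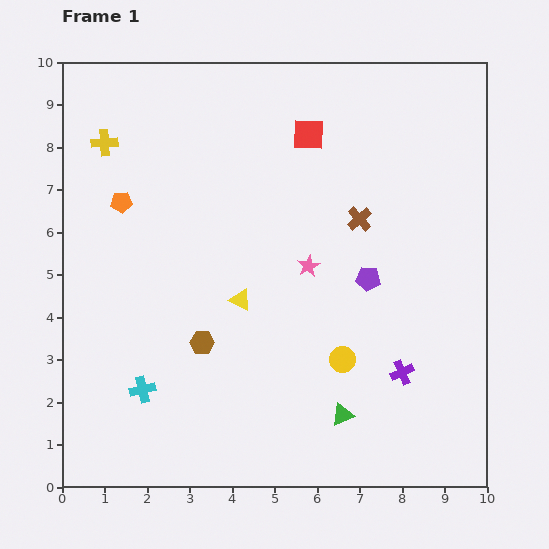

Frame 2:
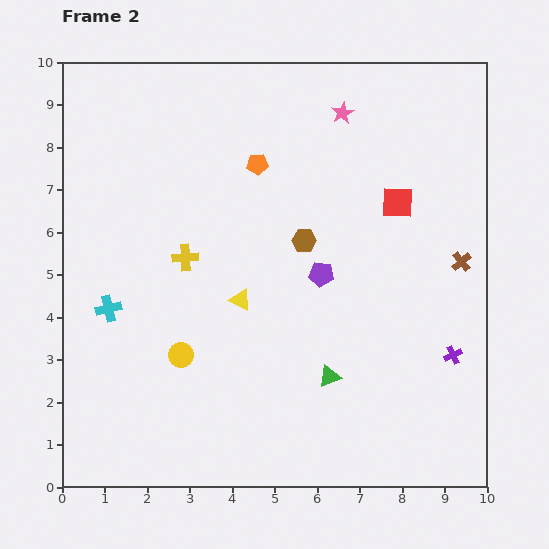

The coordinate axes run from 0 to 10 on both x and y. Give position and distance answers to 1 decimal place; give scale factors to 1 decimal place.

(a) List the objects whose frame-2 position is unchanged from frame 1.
the yellow triangle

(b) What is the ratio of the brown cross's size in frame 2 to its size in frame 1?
0.8×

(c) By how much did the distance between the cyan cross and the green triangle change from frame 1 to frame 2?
+0.7

Distance in frame 1: 4.7. Distance in frame 2: 5.4.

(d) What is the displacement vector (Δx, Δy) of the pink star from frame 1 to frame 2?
(0.8, 3.6)

The pink star was at (5.8, 5.2) in frame 1 and (6.6, 8.8) in frame 2.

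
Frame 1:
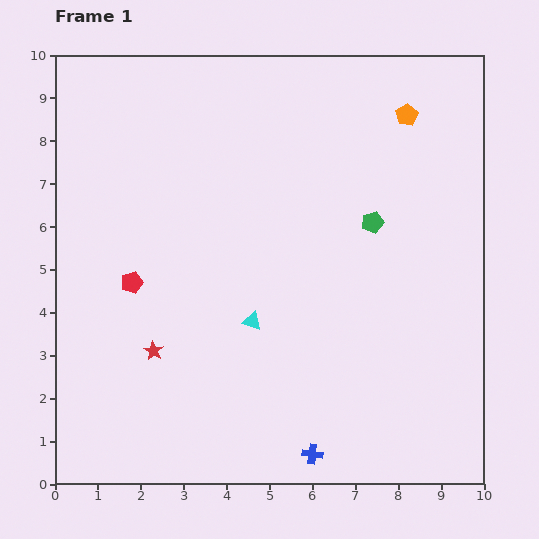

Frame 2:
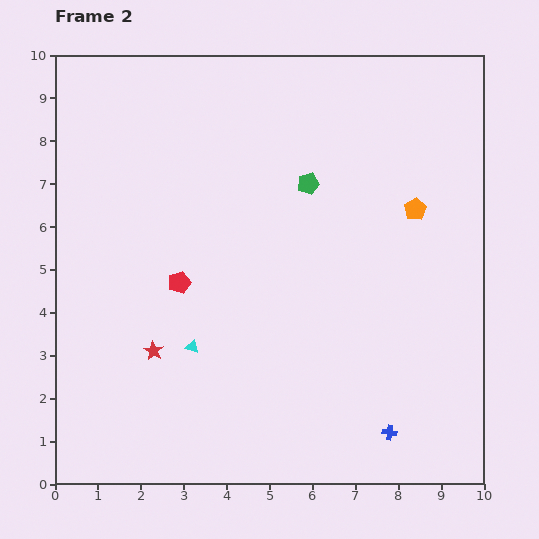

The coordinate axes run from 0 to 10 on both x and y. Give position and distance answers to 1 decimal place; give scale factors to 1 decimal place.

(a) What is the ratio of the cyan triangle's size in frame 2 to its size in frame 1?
0.7×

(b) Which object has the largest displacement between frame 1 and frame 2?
the orange pentagon

(moved 2.2; next 1.9)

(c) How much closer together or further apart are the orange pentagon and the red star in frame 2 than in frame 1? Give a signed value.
-1.2

Distance in frame 1: 8.1. Distance in frame 2: 6.9.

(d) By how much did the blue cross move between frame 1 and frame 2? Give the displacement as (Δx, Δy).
(1.8, 0.5)

The blue cross was at (6.0, 0.7) in frame 1 and (7.8, 1.2) in frame 2.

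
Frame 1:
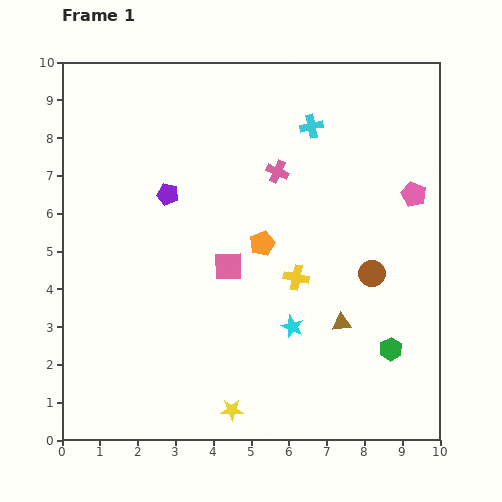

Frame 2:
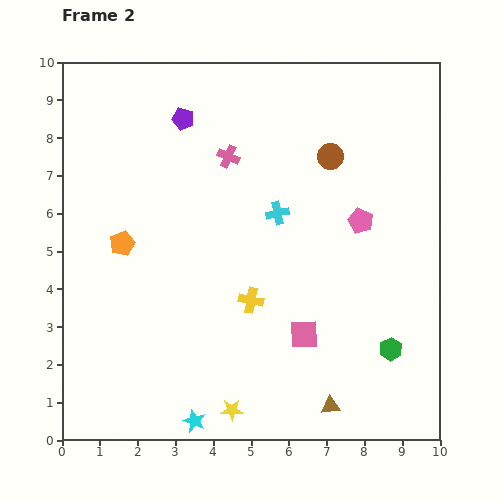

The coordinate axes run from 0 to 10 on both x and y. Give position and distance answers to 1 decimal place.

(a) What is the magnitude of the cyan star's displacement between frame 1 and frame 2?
3.6

The cyan star moved from (6.1, 3.0) to (3.5, 0.5), a distance of √(2.6² + 2.5²) ≈ 3.6.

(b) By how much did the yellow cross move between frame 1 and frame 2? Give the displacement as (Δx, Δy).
(-1.2, -0.6)

The yellow cross was at (6.2, 4.3) in frame 1 and (5.0, 3.7) in frame 2.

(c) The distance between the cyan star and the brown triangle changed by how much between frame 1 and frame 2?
+2.3

Distance in frame 1: 1.3. Distance in frame 2: 3.6.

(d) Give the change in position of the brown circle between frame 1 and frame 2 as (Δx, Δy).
(-1.1, 3.1)

The brown circle was at (8.2, 4.4) in frame 1 and (7.1, 7.5) in frame 2.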